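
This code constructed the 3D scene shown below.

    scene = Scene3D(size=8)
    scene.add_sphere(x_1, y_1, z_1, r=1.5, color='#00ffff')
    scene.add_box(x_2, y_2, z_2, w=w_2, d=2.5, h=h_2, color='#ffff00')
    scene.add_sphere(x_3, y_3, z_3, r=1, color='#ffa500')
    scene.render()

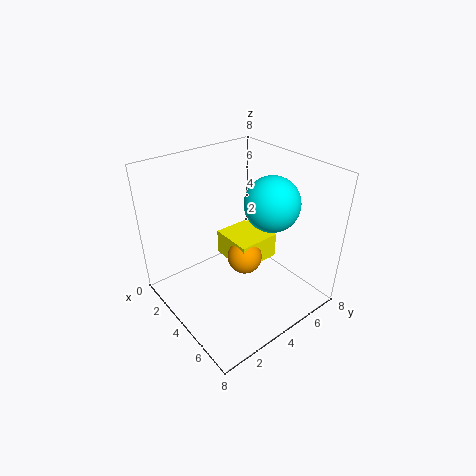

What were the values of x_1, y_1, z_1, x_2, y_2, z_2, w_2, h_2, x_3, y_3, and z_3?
x_1 = 5, y_1 = 5.5, z_1 = 6, x_2 = 2, y_2 = 4, z_2 = 2, w_2 = 2.5, h_2 = 1.5, x_3 = 4, y_3 = 4.5, z_3 = 2.5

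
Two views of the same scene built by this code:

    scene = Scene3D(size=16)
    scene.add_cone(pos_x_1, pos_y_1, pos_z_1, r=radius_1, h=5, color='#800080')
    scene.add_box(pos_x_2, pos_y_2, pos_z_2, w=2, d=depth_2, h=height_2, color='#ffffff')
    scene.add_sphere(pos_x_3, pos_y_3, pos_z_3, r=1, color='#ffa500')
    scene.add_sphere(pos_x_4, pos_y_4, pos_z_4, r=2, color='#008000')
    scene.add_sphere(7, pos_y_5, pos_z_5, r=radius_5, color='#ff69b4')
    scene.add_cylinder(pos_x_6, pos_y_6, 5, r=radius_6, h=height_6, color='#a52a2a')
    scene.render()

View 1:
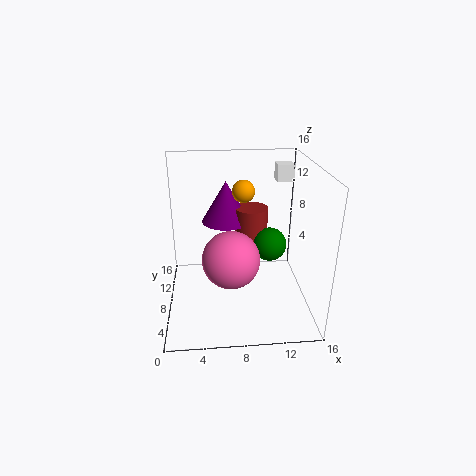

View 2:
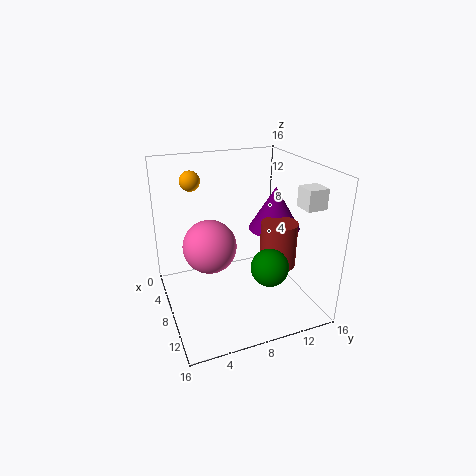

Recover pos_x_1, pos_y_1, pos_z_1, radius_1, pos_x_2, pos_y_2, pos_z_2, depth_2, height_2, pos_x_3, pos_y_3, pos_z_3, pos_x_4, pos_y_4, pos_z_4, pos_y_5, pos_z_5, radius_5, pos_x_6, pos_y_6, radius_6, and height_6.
pos_x_1 = 7
pos_y_1 = 13
pos_z_1 = 8
radius_1 = 3
pos_x_2 = 13
pos_y_2 = 12
pos_z_2 = 13
depth_2 = 2
height_2 = 2
pos_x_3 = 8
pos_y_3 = 3
pos_z_3 = 15
pos_x_4 = 12
pos_y_4 = 10
pos_z_4 = 6
pos_y_5 = 5
pos_z_5 = 7
radius_5 = 3
pos_x_6 = 10
pos_y_6 = 12
radius_6 = 2
height_6 = 5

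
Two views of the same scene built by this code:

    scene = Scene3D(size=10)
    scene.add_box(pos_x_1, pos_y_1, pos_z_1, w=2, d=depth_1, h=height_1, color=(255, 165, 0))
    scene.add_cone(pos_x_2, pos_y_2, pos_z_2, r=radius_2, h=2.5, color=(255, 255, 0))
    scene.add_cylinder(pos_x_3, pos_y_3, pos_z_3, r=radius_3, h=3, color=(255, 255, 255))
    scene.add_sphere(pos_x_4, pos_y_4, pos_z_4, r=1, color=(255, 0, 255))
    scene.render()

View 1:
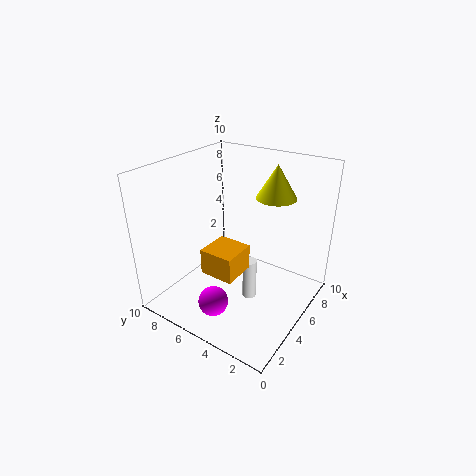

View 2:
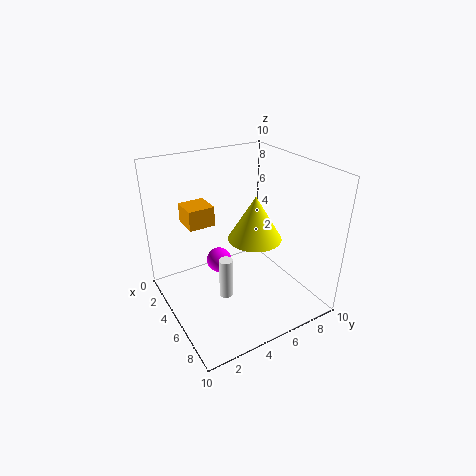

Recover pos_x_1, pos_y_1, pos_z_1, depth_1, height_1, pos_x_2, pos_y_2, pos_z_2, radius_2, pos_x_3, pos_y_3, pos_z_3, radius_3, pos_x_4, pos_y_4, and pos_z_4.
pos_x_1 = 0.5, pos_y_1 = 2.5, pos_z_1 = 5, depth_1 = 2, height_1 = 1.5, pos_x_2 = 8.5, pos_y_2 = 4, pos_z_2 = 7, radius_2 = 1.5, pos_x_3 = 5, pos_y_3 = 4, pos_z_3 = 0.5, radius_3 = 0.5, pos_x_4 = 2, pos_y_4 = 5, pos_z_4 = 1.5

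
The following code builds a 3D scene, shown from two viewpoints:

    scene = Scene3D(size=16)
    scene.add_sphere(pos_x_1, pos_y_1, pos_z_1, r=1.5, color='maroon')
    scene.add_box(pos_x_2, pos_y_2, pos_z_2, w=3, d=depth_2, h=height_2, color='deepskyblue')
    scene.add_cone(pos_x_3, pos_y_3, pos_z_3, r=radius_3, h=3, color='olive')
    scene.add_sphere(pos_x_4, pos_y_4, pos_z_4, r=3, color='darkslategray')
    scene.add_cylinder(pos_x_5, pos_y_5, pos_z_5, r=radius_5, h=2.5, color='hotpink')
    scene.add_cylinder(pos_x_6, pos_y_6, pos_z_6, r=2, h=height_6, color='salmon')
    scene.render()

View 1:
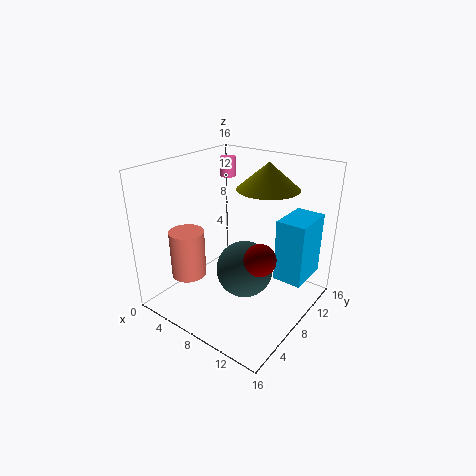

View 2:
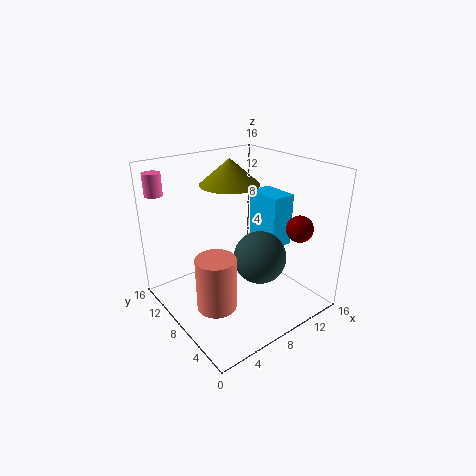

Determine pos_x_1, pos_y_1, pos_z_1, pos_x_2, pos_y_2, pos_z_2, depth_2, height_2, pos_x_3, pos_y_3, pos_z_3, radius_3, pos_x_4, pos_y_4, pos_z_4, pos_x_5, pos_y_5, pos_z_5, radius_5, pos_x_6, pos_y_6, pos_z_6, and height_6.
pos_x_1 = 13.5, pos_y_1 = 4, pos_z_1 = 9, pos_x_2 = 13, pos_y_2 = 7.5, pos_z_2 = 5, depth_2 = 4.5, height_2 = 6.5, pos_x_3 = 9.5, pos_y_3 = 11.5, pos_z_3 = 13, radius_3 = 3.5, pos_x_4 = 10, pos_y_4 = 6.5, pos_z_4 = 5.5, pos_x_5 = 1.5, pos_y_5 = 14.5, pos_z_5 = 12.5, radius_5 = 1, pos_x_6 = 3, pos_y_6 = 5, pos_z_6 = 3, height_6 = 5.5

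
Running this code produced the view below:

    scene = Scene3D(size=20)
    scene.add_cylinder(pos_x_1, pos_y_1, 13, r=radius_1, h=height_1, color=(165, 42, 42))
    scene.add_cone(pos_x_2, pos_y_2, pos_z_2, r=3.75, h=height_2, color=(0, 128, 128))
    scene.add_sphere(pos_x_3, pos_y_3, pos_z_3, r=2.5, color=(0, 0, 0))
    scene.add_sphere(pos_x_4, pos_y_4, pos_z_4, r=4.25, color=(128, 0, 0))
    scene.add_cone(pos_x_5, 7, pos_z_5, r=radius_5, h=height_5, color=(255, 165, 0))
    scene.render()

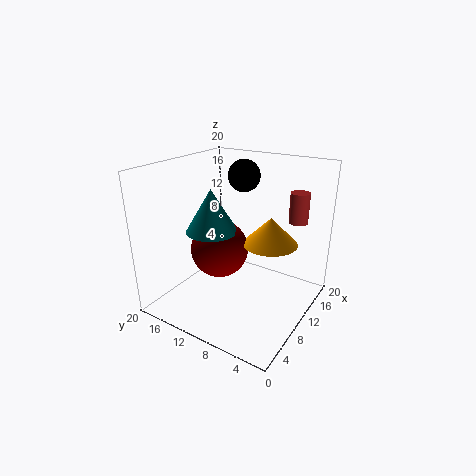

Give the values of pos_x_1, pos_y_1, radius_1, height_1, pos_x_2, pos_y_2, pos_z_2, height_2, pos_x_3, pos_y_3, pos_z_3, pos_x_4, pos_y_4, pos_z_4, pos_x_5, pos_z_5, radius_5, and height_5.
pos_x_1 = 12.75, pos_y_1 = 2.5, radius_1 = 1.25, height_1 = 4, pos_x_2 = 10, pos_y_2 = 14.5, pos_z_2 = 10, height_2 = 6.25, pos_x_3 = 17.25, pos_y_3 = 13.5, pos_z_3 = 16.75, pos_x_4 = 10.75, pos_y_4 = 13.75, pos_z_4 = 7, pos_x_5 = 14, pos_z_5 = 8.25, radius_5 = 4, height_5 = 4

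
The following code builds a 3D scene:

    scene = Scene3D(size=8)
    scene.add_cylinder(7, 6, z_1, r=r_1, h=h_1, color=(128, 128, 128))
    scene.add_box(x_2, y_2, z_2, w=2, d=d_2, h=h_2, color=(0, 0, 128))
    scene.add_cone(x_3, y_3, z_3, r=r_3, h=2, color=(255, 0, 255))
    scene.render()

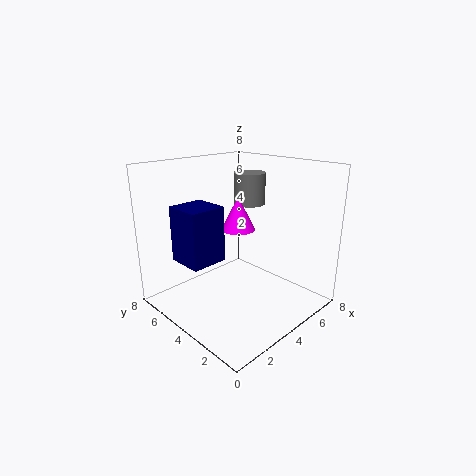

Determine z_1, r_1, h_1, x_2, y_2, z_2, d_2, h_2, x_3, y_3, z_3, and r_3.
z_1 = 5
r_1 = 1
h_1 = 2
x_2 = 1
y_2 = 4
z_2 = 3
d_2 = 2
h_2 = 3
x_3 = 5
y_3 = 5
z_3 = 4
r_3 = 1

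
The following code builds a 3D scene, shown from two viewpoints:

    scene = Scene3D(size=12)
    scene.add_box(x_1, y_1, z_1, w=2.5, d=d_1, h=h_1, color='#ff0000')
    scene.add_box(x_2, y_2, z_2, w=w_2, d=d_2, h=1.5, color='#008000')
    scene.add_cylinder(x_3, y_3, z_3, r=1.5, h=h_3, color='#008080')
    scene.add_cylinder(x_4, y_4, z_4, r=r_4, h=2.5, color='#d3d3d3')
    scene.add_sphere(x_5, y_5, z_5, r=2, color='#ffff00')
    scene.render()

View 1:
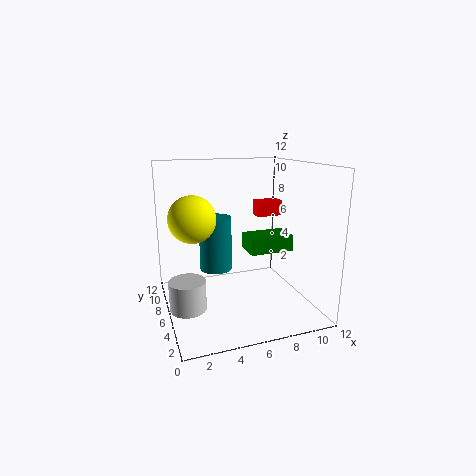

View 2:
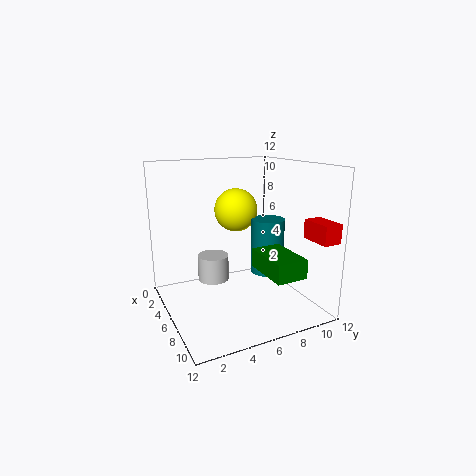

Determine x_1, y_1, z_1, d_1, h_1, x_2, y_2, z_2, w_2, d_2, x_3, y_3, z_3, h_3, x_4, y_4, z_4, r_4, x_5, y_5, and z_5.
x_1 = 9.5, y_1 = 10, z_1 = 6.5, d_1 = 1.5, h_1 = 1.5, x_2 = 7.5, y_2 = 6.5, z_2 = 4, w_2 = 4, d_2 = 2.5, x_3 = 5, y_3 = 9.5, z_3 = 2, h_3 = 5, x_4 = 1.5, y_4 = 5.5, z_4 = 0.5, r_4 = 1.5, x_5 = 2.5, y_5 = 7.5, z_5 = 7.5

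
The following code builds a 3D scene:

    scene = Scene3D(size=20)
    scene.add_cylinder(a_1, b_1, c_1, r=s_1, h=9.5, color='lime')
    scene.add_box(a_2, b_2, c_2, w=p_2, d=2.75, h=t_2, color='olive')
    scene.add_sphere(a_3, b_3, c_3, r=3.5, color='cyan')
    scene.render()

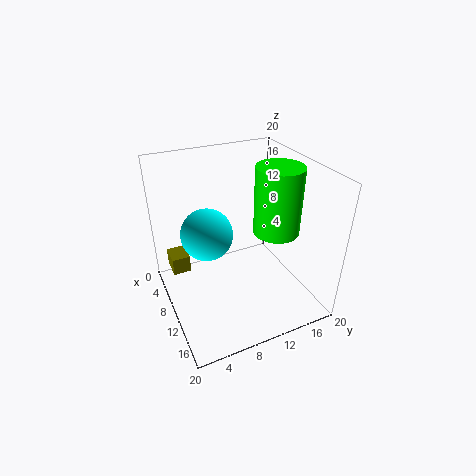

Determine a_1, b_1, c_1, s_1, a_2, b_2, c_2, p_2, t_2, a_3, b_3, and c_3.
a_1 = 11
b_1 = 15.5
c_1 = 10.25
s_1 = 3.25
a_2 = 0.5
b_2 = 1.75
c_2 = 1.75
p_2 = 3.5
t_2 = 2.75
a_3 = 9.25
b_3 = 5.75
c_3 = 11.25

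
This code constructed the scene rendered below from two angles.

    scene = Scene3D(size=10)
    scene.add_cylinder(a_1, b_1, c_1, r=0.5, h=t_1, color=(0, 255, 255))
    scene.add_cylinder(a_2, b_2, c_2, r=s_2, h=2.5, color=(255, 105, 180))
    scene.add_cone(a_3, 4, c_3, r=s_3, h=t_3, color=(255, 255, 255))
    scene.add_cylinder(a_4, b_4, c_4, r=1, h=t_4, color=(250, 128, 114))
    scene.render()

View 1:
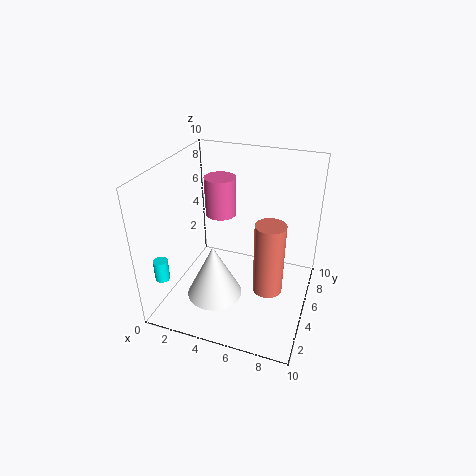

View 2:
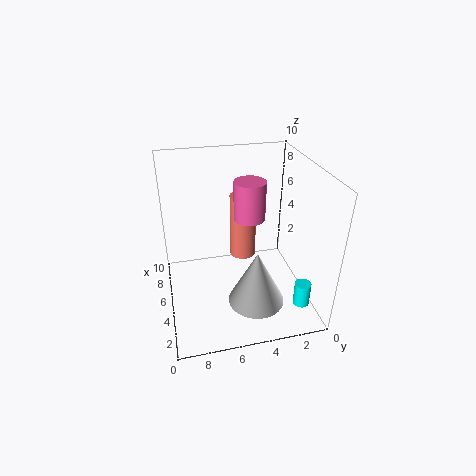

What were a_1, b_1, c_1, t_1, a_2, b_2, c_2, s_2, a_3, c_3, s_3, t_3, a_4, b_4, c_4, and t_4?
a_1 = 0.5
b_1 = 2
c_1 = 2.5
t_1 = 1.5
a_2 = 4
b_2 = 4.5
c_2 = 7
s_2 = 1
a_3 = 3.5
c_3 = 0.5
s_3 = 2
t_3 = 4
a_4 = 7.5
b_4 = 4
c_4 = 2
t_4 = 5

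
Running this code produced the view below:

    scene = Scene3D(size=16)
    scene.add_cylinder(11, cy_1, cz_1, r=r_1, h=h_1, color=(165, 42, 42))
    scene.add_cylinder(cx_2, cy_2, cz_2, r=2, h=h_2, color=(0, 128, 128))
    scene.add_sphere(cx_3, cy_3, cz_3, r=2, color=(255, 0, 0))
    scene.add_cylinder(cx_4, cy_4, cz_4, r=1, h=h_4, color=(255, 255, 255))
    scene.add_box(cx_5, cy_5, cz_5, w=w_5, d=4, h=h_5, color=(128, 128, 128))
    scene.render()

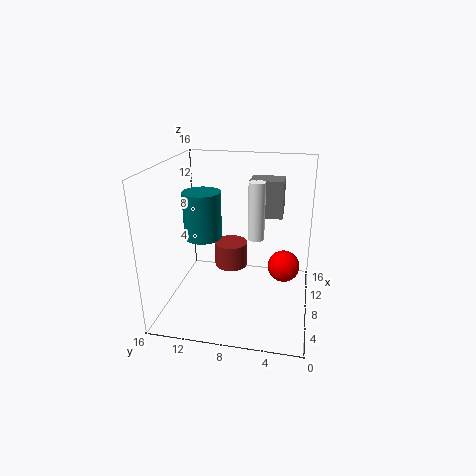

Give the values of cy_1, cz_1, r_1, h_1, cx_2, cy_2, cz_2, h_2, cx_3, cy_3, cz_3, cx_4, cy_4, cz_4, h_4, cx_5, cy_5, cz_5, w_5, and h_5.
cy_1 = 9.5; cz_1 = 3; r_1 = 2; h_1 = 3; cx_2 = 6.5; cy_2 = 11.5; cz_2 = 8.5; h_2 = 5; cx_3 = 12.5; cy_3 = 3; cz_3 = 2.5; cx_4 = 11.5; cy_4 = 6.5; cz_4 = 6.5; h_4 = 7; cx_5 = 12; cy_5 = 3.5; cz_5 = 9; w_5 = 3; h_5 = 4.5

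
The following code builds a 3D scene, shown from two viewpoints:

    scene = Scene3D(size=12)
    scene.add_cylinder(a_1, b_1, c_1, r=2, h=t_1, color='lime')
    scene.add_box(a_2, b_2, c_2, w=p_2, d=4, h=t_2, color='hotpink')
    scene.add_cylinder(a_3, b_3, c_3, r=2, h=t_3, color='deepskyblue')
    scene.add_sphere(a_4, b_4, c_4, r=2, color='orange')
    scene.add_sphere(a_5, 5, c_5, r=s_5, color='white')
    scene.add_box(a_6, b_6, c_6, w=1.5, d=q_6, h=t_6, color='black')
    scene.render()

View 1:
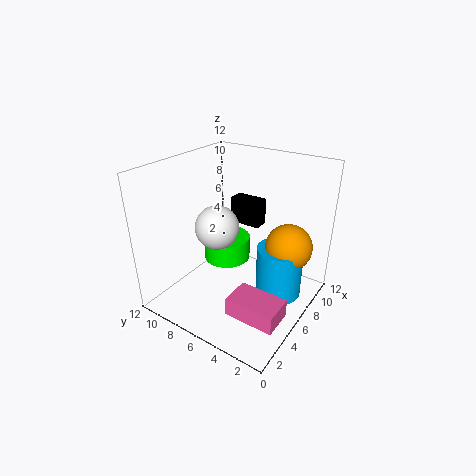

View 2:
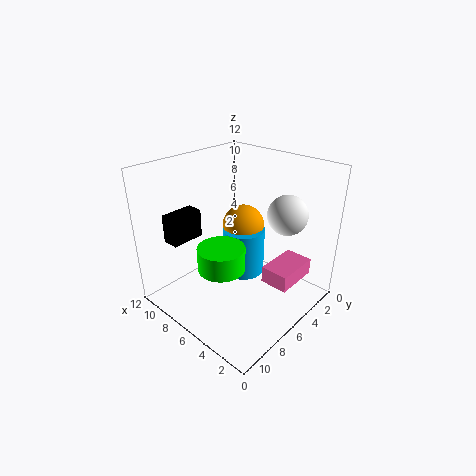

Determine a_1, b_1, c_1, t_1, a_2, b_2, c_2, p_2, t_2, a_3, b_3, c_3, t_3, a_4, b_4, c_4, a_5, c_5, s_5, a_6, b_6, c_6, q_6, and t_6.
a_1 = 6.5
b_1 = 7.5
c_1 = 3.5
t_1 = 2
a_2 = 2
b_2 = 0.5
c_2 = 1.5
p_2 = 2.5
t_2 = 1.5
a_3 = 8
b_3 = 3
c_3 = 0.5
t_3 = 4.5
a_4 = 8.5
b_4 = 2.5
c_4 = 5
a_5 = 2
c_5 = 9
s_5 = 1.5
a_6 = 10
b_6 = 6.5
c_6 = 5
q_6 = 3
t_6 = 2.5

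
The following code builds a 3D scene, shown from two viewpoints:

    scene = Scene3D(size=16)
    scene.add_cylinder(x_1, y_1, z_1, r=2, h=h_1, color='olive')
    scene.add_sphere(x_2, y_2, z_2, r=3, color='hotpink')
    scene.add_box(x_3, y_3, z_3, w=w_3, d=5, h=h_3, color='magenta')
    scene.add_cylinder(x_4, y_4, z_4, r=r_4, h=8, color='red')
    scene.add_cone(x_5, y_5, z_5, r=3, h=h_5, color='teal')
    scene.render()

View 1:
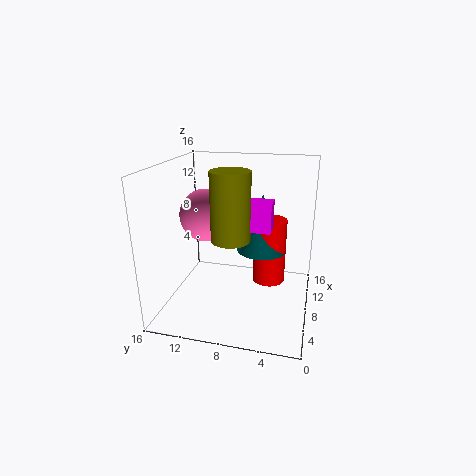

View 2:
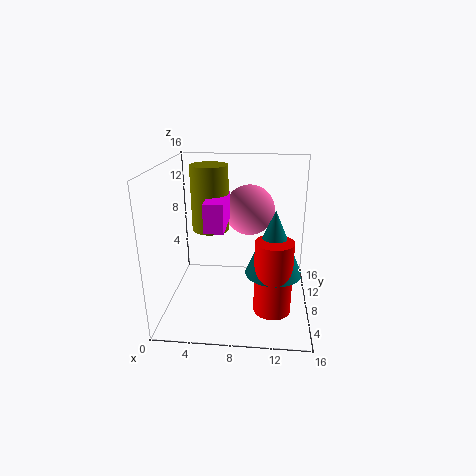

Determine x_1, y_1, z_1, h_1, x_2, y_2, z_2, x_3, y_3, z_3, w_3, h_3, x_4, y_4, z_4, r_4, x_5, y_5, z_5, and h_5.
x_1 = 5; y_1 = 8; z_1 = 9; h_1 = 7; x_2 = 9; y_2 = 12; z_2 = 10; x_3 = 5; y_3 = 4; z_3 = 10; w_3 = 2; h_3 = 3; x_4 = 12; y_4 = 5; z_4 = 1; r_4 = 2; x_5 = 12; y_5 = 6; z_5 = 5; h_5 = 7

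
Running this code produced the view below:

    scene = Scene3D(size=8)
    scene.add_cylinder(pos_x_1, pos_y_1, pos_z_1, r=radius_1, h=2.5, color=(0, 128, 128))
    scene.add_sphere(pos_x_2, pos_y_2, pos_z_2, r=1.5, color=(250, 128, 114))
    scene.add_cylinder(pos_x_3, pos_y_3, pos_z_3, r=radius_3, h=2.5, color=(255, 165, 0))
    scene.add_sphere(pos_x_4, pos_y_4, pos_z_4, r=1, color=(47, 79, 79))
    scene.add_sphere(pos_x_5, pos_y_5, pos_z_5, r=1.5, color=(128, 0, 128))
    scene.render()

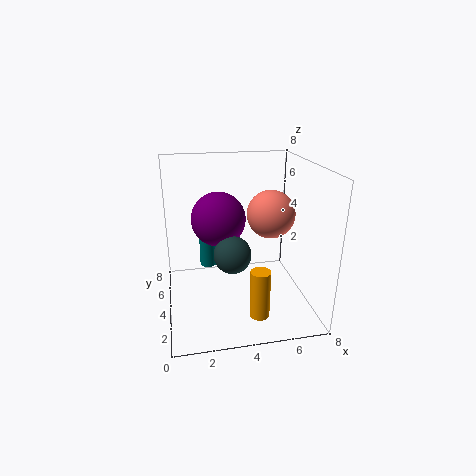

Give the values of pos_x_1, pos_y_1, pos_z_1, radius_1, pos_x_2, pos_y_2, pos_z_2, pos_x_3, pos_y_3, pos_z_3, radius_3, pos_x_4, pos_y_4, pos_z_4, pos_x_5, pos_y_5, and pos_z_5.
pos_x_1 = 2.5
pos_y_1 = 6
pos_z_1 = 1.5
radius_1 = 0.5
pos_x_2 = 6.5
pos_y_2 = 6
pos_z_2 = 4.5
pos_x_3 = 4.5
pos_y_3 = 1
pos_z_3 = 1
radius_3 = 0.5
pos_x_4 = 3.5
pos_y_4 = 3
pos_z_4 = 3.5
pos_x_5 = 3
pos_y_5 = 4.5
pos_z_5 = 5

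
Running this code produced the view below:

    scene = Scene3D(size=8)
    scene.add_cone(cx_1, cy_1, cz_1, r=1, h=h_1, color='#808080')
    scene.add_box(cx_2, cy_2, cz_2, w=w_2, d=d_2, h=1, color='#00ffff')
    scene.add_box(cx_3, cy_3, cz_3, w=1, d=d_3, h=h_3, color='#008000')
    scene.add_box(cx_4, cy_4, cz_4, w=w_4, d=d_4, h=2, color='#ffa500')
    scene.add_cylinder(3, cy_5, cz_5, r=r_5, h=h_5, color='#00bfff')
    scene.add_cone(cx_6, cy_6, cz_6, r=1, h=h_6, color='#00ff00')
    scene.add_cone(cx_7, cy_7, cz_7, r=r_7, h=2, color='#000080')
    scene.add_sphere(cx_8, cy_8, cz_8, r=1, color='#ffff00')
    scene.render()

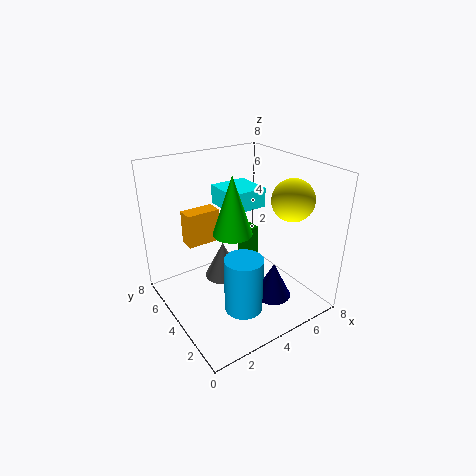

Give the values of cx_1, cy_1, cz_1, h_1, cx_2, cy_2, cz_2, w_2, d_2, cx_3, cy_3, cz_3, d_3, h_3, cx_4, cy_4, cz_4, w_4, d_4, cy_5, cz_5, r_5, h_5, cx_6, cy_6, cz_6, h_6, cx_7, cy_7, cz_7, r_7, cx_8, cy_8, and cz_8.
cx_1 = 3
cy_1 = 4
cz_1 = 2
h_1 = 2
cx_2 = 3
cy_2 = 3
cz_2 = 6
w_2 = 2
d_2 = 2
cx_3 = 6
cy_3 = 6
cz_3 = 1
d_3 = 1
h_3 = 2
cx_4 = 2
cy_4 = 6
cz_4 = 3
w_4 = 2
d_4 = 1
cy_5 = 2
cz_5 = 1
r_5 = 1
h_5 = 3
cx_6 = 3
cy_6 = 3
cz_6 = 5
h_6 = 3
cx_7 = 5
cy_7 = 2
cz_7 = 1
r_7 = 1
cx_8 = 5
cy_8 = 1
cz_8 = 7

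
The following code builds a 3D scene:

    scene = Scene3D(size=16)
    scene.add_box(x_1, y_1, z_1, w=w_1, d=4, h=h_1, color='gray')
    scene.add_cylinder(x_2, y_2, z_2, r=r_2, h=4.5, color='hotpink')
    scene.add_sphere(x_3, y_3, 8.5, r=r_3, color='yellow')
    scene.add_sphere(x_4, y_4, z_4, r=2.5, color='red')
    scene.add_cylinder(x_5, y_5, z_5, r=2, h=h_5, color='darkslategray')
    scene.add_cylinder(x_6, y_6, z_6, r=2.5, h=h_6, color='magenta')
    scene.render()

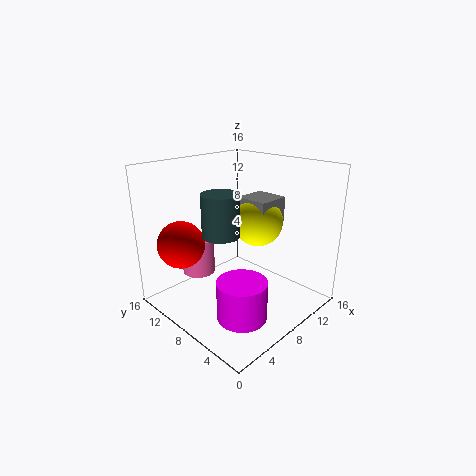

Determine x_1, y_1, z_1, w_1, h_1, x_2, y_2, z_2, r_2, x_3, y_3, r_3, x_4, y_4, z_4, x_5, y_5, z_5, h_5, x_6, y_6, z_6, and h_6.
x_1 = 11; y_1 = 7; z_1 = 8.5; w_1 = 4; h_1 = 3; x_2 = 7; y_2 = 14; z_2 = 2; r_2 = 2; x_3 = 12.5; y_3 = 9; r_3 = 3; x_4 = 2.5; y_4 = 11; z_4 = 8; x_5 = 5.5; y_5 = 8; z_5 = 9; h_5 = 4.5; x_6 = 4; y_6 = 3.5; z_6 = 2; h_6 = 4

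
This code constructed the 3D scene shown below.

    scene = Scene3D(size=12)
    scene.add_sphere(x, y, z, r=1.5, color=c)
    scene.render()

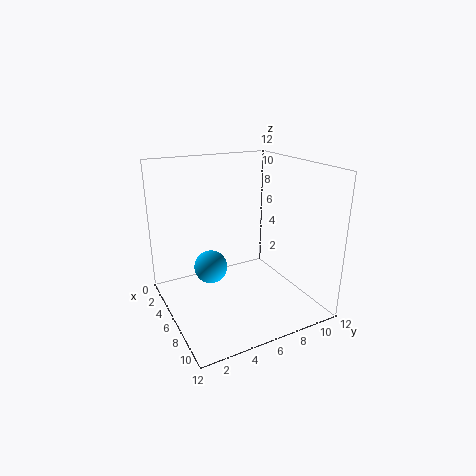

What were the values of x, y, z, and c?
x = 3.5, y = 4.5, z = 2.5, c = 'deepskyblue'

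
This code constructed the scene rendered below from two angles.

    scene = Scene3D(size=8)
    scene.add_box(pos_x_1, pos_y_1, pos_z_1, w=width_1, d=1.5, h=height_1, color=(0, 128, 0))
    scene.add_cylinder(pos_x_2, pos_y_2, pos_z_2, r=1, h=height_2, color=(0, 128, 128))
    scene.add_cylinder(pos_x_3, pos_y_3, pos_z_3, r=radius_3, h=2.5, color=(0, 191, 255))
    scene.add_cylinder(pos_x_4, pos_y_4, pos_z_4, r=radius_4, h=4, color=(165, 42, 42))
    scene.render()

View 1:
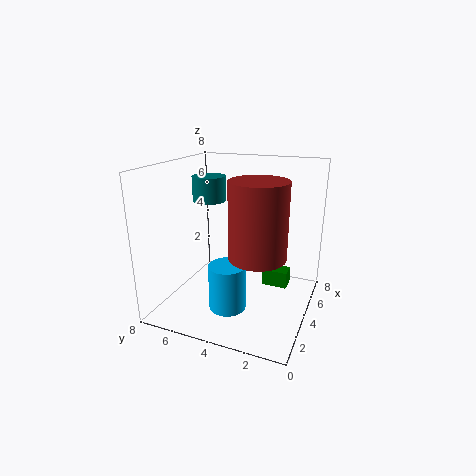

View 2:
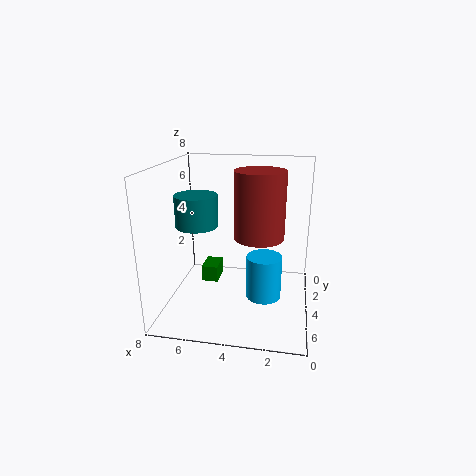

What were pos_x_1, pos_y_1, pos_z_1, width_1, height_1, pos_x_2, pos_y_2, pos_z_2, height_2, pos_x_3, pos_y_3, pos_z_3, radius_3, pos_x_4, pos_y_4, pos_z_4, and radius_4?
pos_x_1 = 5.5; pos_y_1 = 1.5; pos_z_1 = 0.5; width_1 = 1; height_1 = 1; pos_x_2 = 5.5; pos_y_2 = 6.5; pos_z_2 = 5.5; height_2 = 1.5; pos_x_3 = 2.5; pos_y_3 = 4; pos_z_3 = 0.5; radius_3 = 1; pos_x_4 = 3; pos_y_4 = 2.5; pos_z_4 = 3.5; radius_4 = 1.5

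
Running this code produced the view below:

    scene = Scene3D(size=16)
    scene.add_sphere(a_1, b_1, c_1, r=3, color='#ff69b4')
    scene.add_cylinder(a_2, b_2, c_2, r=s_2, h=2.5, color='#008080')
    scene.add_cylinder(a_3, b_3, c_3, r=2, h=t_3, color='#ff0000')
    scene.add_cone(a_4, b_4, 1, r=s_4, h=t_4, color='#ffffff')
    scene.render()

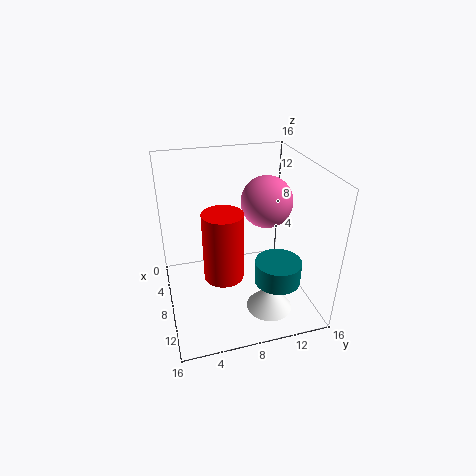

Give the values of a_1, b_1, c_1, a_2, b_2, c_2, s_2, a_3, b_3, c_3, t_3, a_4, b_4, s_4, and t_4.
a_1 = 6
b_1 = 12
c_1 = 11
a_2 = 11.5
b_2 = 11.5
c_2 = 4
s_2 = 2.5
a_3 = 11.5
b_3 = 5.5
c_3 = 6
t_3 = 7
a_4 = 12
b_4 = 10.5
s_4 = 2.5
t_4 = 3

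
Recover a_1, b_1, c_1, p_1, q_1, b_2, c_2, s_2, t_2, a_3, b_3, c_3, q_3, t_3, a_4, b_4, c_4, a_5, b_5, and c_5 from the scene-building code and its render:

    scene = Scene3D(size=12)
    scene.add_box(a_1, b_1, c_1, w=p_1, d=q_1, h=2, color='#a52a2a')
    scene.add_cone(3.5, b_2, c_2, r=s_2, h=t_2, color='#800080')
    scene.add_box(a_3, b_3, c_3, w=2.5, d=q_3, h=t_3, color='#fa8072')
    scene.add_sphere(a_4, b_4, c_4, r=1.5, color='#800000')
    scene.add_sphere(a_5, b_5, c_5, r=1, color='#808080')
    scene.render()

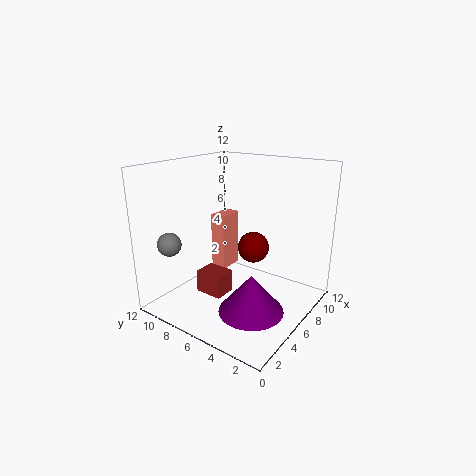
a_1 = 4.5, b_1 = 7, c_1 = 0.5, p_1 = 2, q_1 = 2.5, b_2 = 3, c_2 = 1.5, s_2 = 2.5, t_2 = 3, a_3 = 8.5, b_3 = 9.5, c_3 = 1, q_3 = 1.5, t_3 = 5.5, a_4 = 10, b_4 = 7, c_4 = 3.5, a_5 = 2.5, b_5 = 10.5, c_5 = 5.5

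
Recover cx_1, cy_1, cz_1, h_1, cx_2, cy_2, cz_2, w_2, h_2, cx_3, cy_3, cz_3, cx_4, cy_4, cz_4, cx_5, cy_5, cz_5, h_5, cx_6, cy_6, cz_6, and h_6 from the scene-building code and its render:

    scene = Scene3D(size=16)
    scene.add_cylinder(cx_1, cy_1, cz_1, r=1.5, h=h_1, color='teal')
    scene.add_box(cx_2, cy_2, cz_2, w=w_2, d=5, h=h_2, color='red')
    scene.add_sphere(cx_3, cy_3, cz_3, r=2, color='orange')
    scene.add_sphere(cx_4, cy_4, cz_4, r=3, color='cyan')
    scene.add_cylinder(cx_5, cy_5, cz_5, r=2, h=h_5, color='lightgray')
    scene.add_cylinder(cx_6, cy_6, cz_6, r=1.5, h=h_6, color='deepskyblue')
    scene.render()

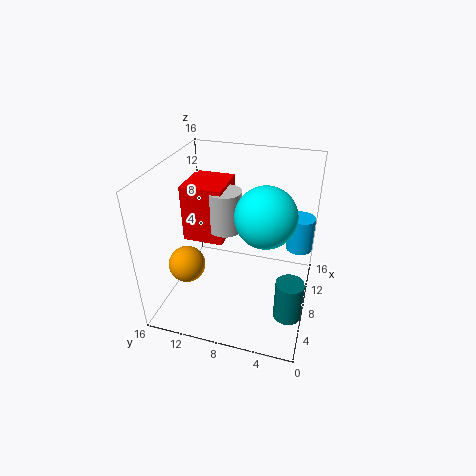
cx_1 = 5; cy_1 = 1.5; cz_1 = 1; h_1 = 4.5; cx_2 = 9.5; cy_2 = 10.5; cz_2 = 5.5; w_2 = 5.5; h_2 = 7; cx_3 = 5; cy_3 = 13; cz_3 = 5.5; cx_4 = 5.5; cy_4 = 4.5; cz_4 = 12.5; cx_5 = 11; cy_5 = 10.5; cz_5 = 7; h_5 = 5; cx_6 = 11; cy_6 = 1.5; cz_6 = 6; h_6 = 4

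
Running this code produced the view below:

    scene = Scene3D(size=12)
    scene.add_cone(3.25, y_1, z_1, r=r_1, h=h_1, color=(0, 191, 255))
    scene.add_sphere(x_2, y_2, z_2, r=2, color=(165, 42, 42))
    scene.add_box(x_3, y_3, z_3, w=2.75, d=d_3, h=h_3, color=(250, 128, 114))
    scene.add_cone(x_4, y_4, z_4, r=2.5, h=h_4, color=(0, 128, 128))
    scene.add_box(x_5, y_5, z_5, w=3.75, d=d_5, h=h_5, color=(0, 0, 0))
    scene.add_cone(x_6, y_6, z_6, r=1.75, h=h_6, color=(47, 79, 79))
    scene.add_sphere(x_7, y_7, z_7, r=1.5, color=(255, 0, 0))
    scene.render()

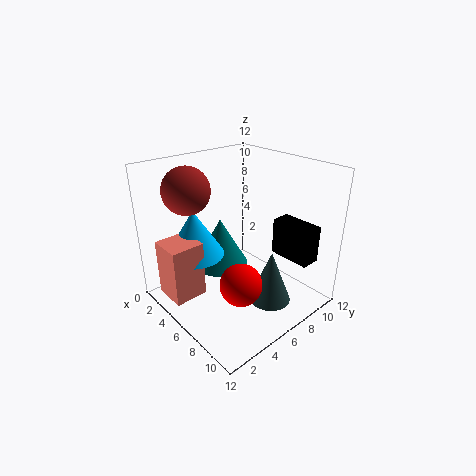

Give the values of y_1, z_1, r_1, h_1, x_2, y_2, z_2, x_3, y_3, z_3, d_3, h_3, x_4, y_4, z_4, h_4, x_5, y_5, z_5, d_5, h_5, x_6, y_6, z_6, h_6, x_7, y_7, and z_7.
y_1 = 3.5
z_1 = 4.25
r_1 = 2.5
h_1 = 4
x_2 = 2.5
y_2 = 3.5
z_2 = 9.75
x_3 = 2.5
y_3 = 0.25
z_3 = 1.5
d_3 = 2.75
h_3 = 4.75
x_4 = 3
y_4 = 6.5
z_4 = 2
h_4 = 4.5
x_5 = 6.5
y_5 = 9.75
z_5 = 3.5
d_5 = 1.75
h_5 = 3.25
x_6 = 8.75
y_6 = 7.25
z_6 = 0.75
h_6 = 4.5
x_7 = 10
y_7 = 2.75
z_7 = 5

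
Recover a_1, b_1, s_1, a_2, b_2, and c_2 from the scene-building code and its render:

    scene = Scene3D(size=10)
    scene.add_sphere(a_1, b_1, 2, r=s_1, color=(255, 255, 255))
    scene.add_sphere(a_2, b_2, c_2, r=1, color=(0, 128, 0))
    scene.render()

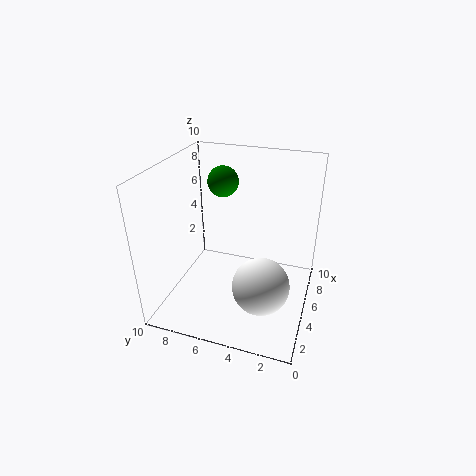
a_1 = 4; b_1 = 3; s_1 = 2; a_2 = 5; b_2 = 6; c_2 = 9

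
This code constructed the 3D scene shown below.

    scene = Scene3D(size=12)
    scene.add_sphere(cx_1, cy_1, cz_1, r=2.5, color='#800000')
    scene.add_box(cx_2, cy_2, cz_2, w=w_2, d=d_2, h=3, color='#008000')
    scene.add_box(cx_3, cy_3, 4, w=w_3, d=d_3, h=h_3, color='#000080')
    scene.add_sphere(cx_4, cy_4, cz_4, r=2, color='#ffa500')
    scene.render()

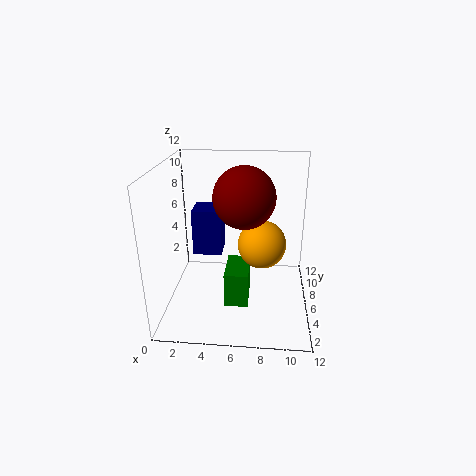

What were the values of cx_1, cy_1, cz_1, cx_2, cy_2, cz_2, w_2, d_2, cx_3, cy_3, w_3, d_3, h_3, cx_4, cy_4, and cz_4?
cx_1 = 6.5
cy_1 = 6
cz_1 = 9.5
cx_2 = 5
cy_2 = 4
cz_2 = 0.5
w_2 = 2
d_2 = 3.5
cx_3 = 2
cy_3 = 6.5
w_3 = 2.5
d_3 = 2.5
h_3 = 4
cx_4 = 8
cy_4 = 6
cz_4 = 5.5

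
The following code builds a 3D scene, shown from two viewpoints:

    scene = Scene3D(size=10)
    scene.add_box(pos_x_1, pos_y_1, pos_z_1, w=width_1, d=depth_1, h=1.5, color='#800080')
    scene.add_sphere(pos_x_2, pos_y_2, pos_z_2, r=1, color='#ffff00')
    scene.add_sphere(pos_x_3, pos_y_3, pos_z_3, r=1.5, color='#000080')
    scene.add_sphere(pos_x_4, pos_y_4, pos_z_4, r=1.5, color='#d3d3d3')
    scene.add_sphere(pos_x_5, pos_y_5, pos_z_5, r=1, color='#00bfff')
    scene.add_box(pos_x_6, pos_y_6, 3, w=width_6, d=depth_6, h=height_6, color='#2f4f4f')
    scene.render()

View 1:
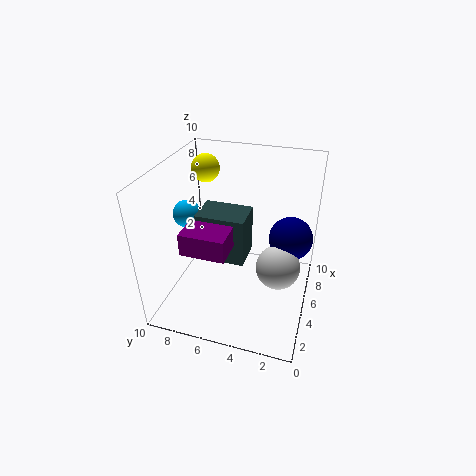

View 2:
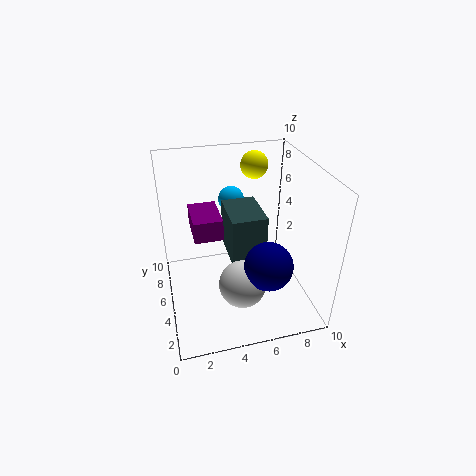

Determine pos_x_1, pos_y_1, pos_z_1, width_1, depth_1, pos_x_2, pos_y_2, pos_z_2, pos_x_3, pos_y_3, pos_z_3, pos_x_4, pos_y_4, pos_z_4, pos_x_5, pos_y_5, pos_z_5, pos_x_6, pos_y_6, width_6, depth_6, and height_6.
pos_x_1 = 2, pos_y_1 = 5, pos_z_1 = 5, width_1 = 2, depth_1 = 3, pos_x_2 = 7, pos_y_2 = 8, pos_z_2 = 9, pos_x_3 = 6, pos_y_3 = 1.5, pos_z_3 = 5, pos_x_4 = 4.5, pos_y_4 = 2, pos_z_4 = 3.5, pos_x_5 = 5.5, pos_y_5 = 9, pos_z_5 = 6, pos_x_6 = 4.5, pos_y_6 = 4.5, width_6 = 2.5, depth_6 = 3.5, height_6 = 3.5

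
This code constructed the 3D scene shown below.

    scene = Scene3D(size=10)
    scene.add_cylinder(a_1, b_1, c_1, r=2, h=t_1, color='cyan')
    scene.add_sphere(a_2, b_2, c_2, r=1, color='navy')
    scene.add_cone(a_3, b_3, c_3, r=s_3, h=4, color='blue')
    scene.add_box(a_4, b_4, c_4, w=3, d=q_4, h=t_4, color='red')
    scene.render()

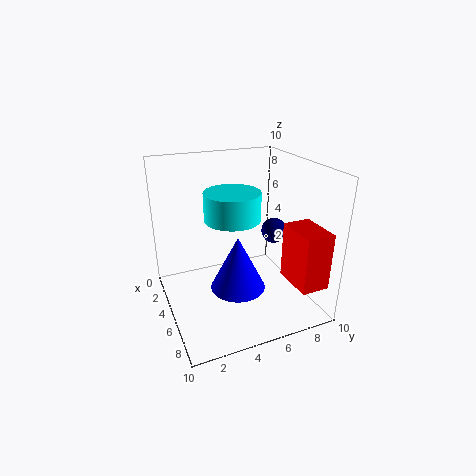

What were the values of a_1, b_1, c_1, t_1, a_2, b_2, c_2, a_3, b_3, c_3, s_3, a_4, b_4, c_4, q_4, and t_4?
a_1 = 4, b_1 = 5, c_1 = 6, t_1 = 2, a_2 = 3, b_2 = 9, c_2 = 4, a_3 = 5, b_3 = 5, c_3 = 1, s_3 = 2, a_4 = 6, b_4 = 8, c_4 = 2, q_4 = 2, t_4 = 4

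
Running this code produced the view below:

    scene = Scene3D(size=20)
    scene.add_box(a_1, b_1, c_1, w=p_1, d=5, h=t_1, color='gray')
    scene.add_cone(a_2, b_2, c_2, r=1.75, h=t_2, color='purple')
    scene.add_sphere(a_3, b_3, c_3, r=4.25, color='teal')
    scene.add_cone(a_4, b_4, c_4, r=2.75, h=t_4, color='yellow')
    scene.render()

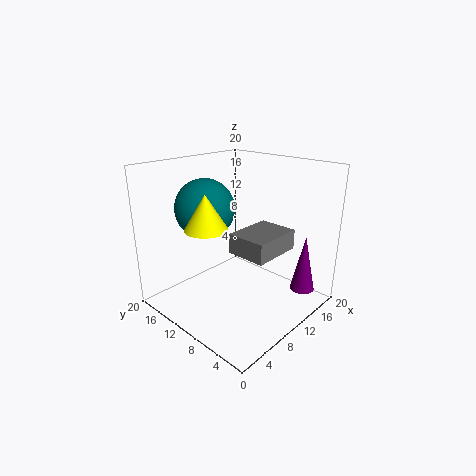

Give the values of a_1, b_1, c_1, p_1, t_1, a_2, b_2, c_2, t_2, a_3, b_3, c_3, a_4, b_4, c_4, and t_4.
a_1 = 5.5, b_1 = 2.25, c_1 = 10.25, p_1 = 6.5, t_1 = 2.5, a_2 = 16.75, b_2 = 3.25, c_2 = 1.75, t_2 = 8.25, a_3 = 8.5, b_3 = 15, c_3 = 13.5, a_4 = 4.5, b_4 = 10.25, c_4 = 12.75, t_4 = 4.5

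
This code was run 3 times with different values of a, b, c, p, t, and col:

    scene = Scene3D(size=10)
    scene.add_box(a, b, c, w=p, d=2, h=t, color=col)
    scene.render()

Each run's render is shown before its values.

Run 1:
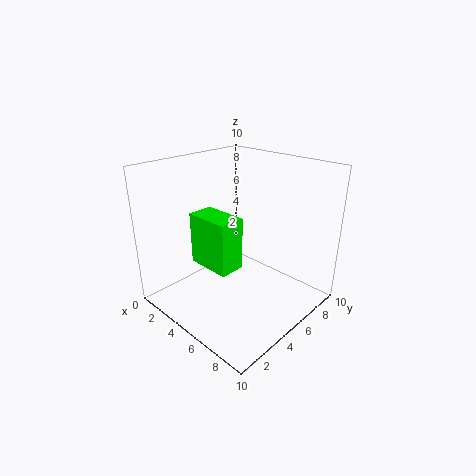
a = 1; b = 4; c = 2; p = 3.5; t = 4; col = 'lime'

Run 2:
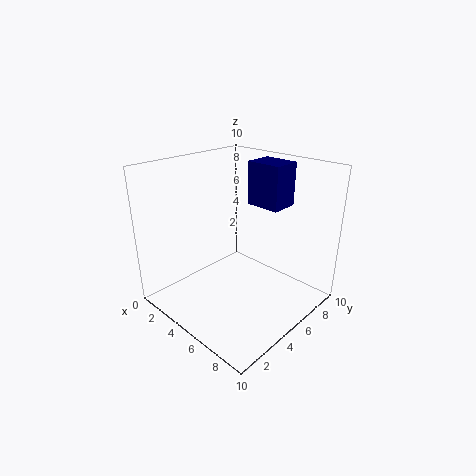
a = 4.5; b = 6.5; c = 7; p = 2.5; t = 3; col = 'navy'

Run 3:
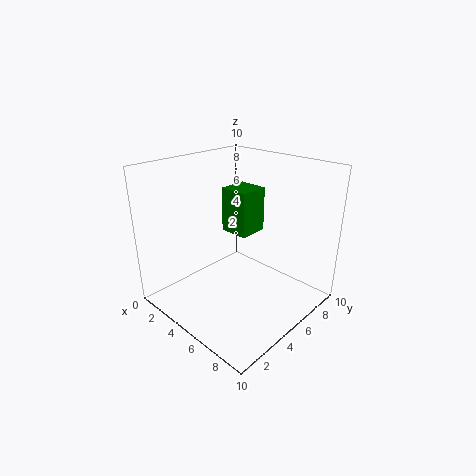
a = 4; b = 4.5; c = 5.5; p = 2; t = 3; col = 'green'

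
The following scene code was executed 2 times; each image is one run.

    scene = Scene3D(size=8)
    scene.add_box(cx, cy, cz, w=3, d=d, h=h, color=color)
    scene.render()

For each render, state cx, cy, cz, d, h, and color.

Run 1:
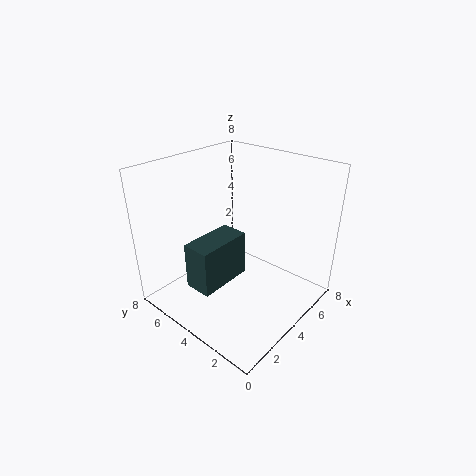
cx = 1
cy = 3.5
cz = 2
d = 1.5
h = 2.5
color = 'darkslategray'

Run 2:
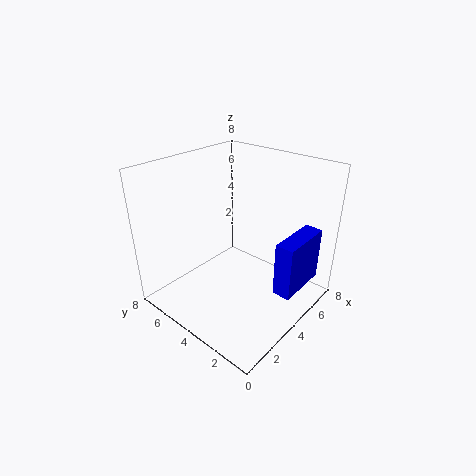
cx = 4
cy = 0.5
cz = 1.5
d = 1
h = 3
color = 'blue'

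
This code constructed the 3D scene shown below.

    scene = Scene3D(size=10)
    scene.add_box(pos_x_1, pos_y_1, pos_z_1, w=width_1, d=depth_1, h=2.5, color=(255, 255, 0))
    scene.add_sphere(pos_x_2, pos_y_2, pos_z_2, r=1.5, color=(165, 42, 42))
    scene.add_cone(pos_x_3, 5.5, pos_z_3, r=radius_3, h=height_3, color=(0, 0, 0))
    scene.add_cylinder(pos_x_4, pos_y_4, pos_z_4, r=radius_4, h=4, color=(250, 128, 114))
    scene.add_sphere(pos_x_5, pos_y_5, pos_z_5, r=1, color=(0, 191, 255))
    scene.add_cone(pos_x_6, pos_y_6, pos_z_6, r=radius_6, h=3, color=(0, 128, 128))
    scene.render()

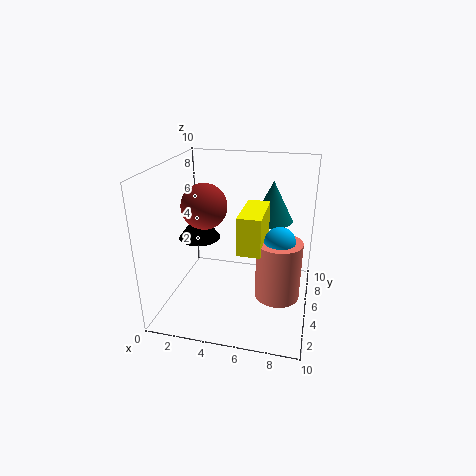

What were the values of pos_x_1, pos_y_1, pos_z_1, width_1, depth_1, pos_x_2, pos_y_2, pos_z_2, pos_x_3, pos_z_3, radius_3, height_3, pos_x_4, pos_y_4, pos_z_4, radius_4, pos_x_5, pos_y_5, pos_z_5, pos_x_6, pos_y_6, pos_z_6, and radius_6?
pos_x_1 = 5.5, pos_y_1 = 2.5, pos_z_1 = 5, width_1 = 1.5, depth_1 = 3.5, pos_x_2 = 3, pos_y_2 = 4, pos_z_2 = 7.5, pos_x_3 = 2, pos_z_3 = 4.5, radius_3 = 1.5, height_3 = 2, pos_x_4 = 8, pos_y_4 = 4, pos_z_4 = 1.5, radius_4 = 1.5, pos_x_5 = 8, pos_y_5 = 4, pos_z_5 = 5.5, pos_x_6 = 7, pos_y_6 = 7.5, pos_z_6 = 5.5, radius_6 = 1.5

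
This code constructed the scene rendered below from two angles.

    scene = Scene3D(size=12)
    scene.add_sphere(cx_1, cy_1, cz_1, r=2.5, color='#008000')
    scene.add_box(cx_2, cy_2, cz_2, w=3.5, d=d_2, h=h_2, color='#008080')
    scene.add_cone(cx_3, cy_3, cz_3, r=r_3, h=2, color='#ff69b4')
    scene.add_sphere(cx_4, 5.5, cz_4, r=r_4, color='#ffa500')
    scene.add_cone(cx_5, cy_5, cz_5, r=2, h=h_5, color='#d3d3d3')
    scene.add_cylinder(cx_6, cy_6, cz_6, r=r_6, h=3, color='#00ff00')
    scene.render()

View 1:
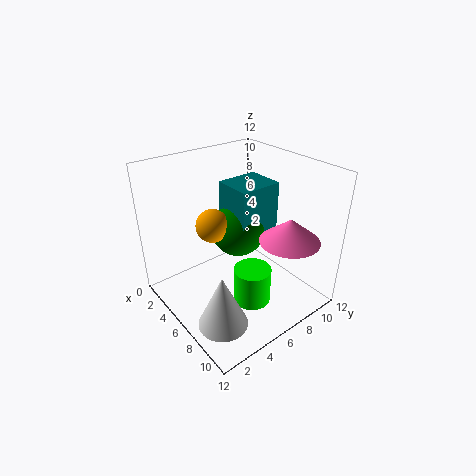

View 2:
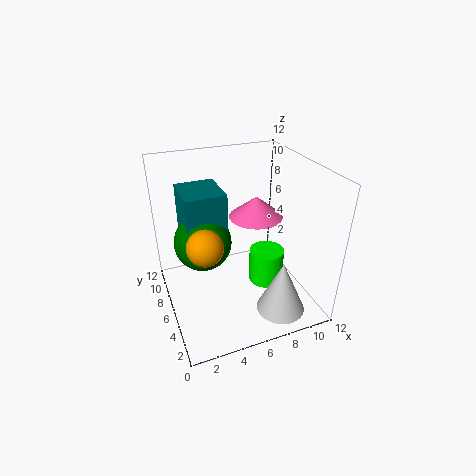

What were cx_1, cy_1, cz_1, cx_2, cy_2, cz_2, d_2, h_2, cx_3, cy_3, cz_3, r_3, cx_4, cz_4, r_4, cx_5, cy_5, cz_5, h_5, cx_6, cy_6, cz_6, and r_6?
cx_1 = 3.5; cy_1 = 8; cz_1 = 5; cx_2 = 2; cy_2 = 7; cz_2 = 5; d_2 = 4; h_2 = 4.5; cx_3 = 9; cy_3 = 9; cz_3 = 6; r_3 = 2.5; cx_4 = 3; cz_4 = 6; r_4 = 1.5; cx_5 = 8.5; cy_5 = 2.5; cz_5 = 0.5; h_5 = 4.5; cx_6 = 8.5; cy_6 = 5.5; cz_6 = 1.5; r_6 = 1.5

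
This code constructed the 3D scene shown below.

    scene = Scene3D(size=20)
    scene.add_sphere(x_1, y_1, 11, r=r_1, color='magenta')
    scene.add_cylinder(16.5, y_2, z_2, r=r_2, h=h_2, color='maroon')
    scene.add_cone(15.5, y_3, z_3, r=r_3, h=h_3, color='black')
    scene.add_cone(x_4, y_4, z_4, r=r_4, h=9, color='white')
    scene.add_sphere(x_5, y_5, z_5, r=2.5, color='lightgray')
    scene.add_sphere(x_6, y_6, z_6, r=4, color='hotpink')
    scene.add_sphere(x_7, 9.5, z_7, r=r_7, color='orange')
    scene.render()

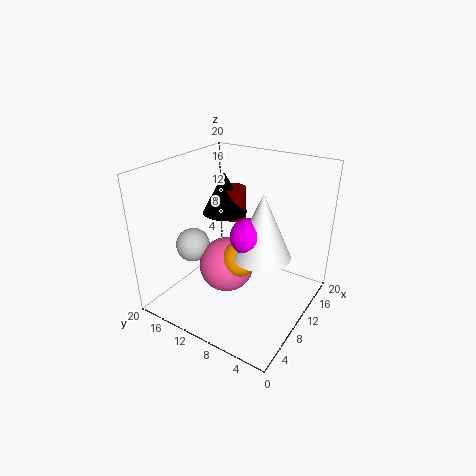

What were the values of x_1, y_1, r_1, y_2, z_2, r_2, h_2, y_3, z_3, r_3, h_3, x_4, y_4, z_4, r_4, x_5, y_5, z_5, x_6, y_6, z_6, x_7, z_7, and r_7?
x_1 = 9.5; y_1 = 8; r_1 = 2.5; y_2 = 15; z_2 = 9.5; r_2 = 2; h_2 = 5; y_3 = 16; z_3 = 10.5; r_3 = 3.5; h_3 = 6.5; x_4 = 10.5; y_4 = 6.5; z_4 = 8; r_4 = 4; x_5 = 8.5; y_5 = 17; z_5 = 7.5; x_6 = 10; y_6 = 12; z_6 = 5; x_7 = 9.5; z_7 = 7; r_7 = 2.5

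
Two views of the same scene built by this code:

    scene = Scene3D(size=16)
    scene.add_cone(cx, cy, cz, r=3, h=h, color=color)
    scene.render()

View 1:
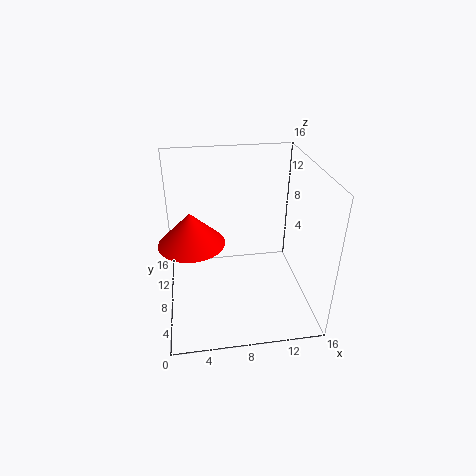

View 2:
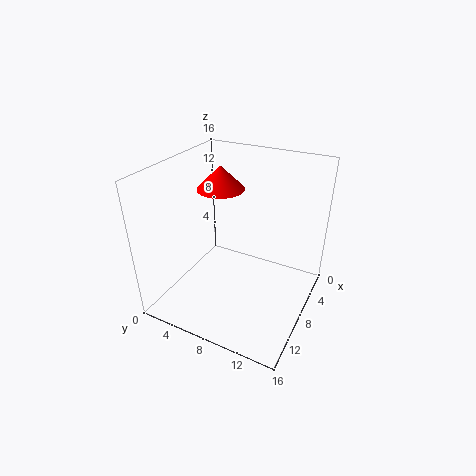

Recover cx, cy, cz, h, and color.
cx = 3, cy = 3, cz = 11, h = 3, color = 'red'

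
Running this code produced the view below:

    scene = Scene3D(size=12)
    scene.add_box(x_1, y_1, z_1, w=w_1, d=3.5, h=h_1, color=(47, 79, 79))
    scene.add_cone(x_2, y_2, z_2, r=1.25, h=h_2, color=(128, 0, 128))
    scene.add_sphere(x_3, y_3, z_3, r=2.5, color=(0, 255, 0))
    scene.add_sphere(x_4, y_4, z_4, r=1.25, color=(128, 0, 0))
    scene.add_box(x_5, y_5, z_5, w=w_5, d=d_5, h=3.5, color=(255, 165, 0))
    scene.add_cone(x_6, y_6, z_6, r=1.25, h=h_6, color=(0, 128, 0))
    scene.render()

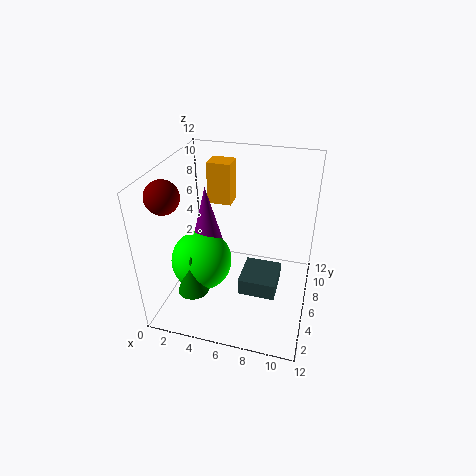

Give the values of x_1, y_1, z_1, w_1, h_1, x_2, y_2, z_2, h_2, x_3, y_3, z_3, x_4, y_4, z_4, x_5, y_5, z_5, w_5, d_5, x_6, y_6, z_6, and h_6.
x_1 = 6.25; y_1 = 5; z_1 = 0.75; w_1 = 3.25; h_1 = 1.5; x_2 = 3.5; y_2 = 5.5; z_2 = 5.75; h_2 = 4.75; x_3 = 3.25; y_3 = 4.5; z_3 = 4.25; x_4 = 1.5; y_4 = 2.5; z_4 = 10.75; x_5 = 3; y_5 = 7.25; z_5 = 8.25; w_5 = 2; d_5 = 1.75; x_6 = 3.25; y_6 = 2.5; z_6 = 2.75; h_6 = 3.25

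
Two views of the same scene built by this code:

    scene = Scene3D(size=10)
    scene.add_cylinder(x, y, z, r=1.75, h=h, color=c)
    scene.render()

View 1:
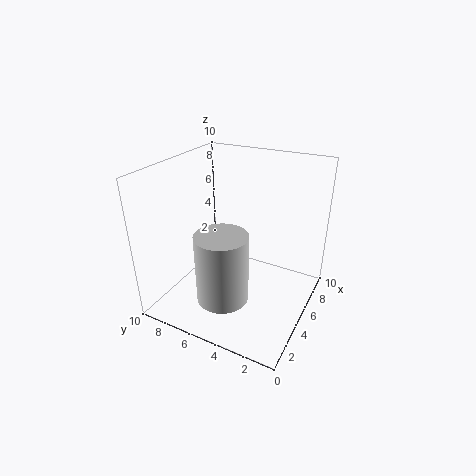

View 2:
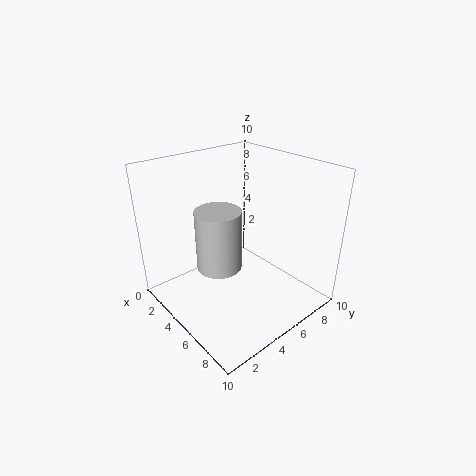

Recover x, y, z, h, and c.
x = 2.75, y = 5, z = 1.5, h = 4.75, c = 'lightgray'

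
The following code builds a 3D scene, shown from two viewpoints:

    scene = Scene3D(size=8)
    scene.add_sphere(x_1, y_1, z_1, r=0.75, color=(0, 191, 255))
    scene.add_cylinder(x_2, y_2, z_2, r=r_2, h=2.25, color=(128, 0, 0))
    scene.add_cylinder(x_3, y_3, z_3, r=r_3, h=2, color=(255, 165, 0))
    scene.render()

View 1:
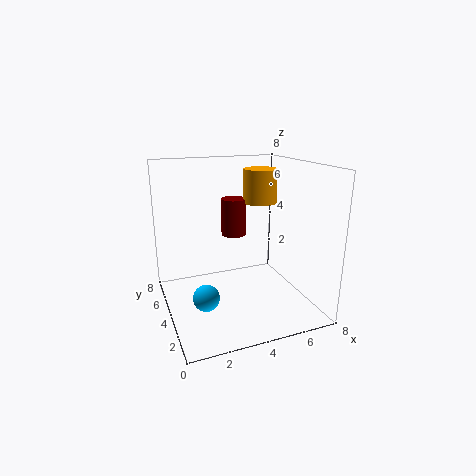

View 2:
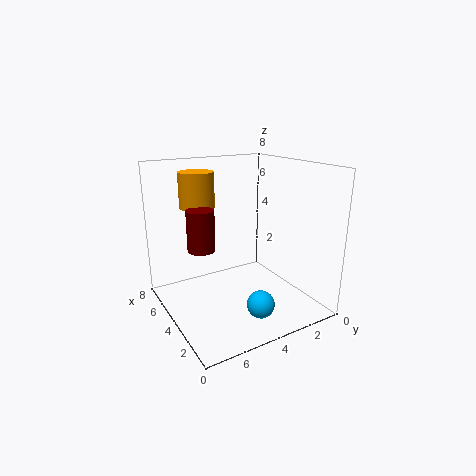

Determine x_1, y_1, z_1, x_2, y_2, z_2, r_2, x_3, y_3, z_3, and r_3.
x_1 = 2; y_1 = 3.75; z_1 = 0.75; x_2 = 4.5; y_2 = 6; z_2 = 3.5; r_2 = 0.75; x_3 = 6; y_3 = 5.5; z_3 = 5.5; r_3 = 1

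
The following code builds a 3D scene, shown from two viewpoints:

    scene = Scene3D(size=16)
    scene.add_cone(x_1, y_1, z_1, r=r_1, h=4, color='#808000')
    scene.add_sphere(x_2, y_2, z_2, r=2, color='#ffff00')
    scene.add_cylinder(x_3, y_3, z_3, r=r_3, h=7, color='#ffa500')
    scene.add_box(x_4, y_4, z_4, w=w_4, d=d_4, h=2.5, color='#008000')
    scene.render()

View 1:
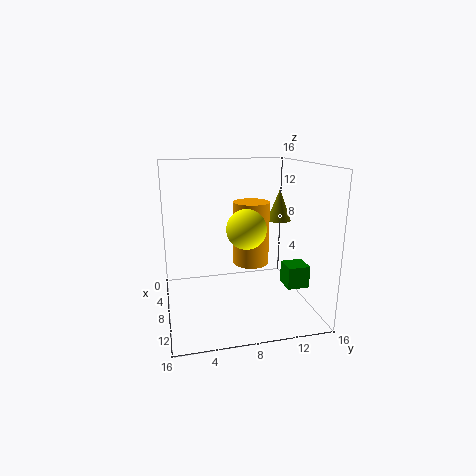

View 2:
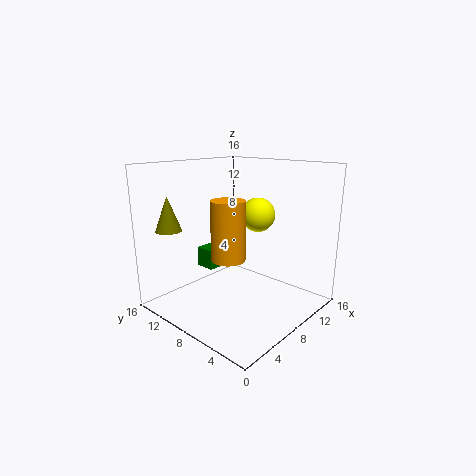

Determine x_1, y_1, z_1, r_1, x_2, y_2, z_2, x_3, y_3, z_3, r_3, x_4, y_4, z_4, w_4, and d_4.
x_1 = 3.5, y_1 = 14.5, z_1 = 8.5, r_1 = 1.5, x_2 = 11.5, y_2 = 8, z_2 = 10, x_3 = 8, y_3 = 9.5, z_3 = 5, r_3 = 2, x_4 = 8.5, y_4 = 13, z_4 = 2.5, w_4 = 2.5, d_4 = 2.5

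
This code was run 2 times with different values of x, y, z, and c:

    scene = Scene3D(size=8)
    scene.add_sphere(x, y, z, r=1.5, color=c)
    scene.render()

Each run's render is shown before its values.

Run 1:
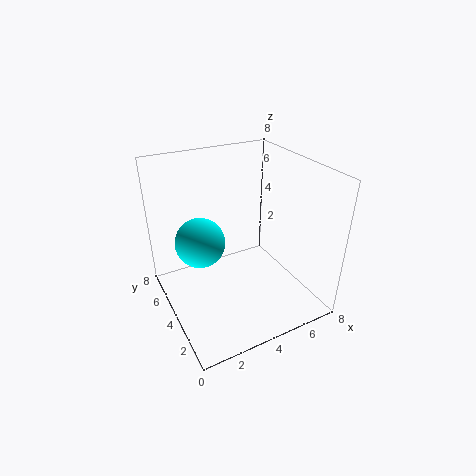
x = 2.5, y = 6, z = 3, c = 'cyan'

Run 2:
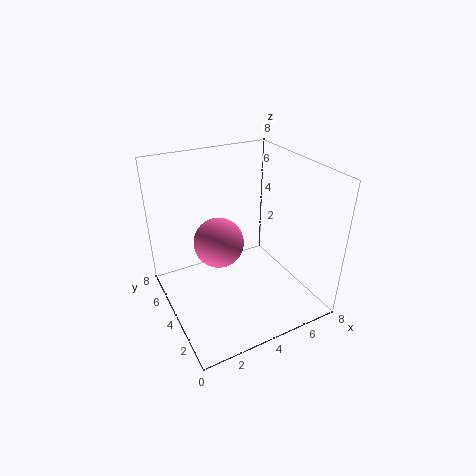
x = 3.5, y = 5.5, z = 3, c = 'hotpink'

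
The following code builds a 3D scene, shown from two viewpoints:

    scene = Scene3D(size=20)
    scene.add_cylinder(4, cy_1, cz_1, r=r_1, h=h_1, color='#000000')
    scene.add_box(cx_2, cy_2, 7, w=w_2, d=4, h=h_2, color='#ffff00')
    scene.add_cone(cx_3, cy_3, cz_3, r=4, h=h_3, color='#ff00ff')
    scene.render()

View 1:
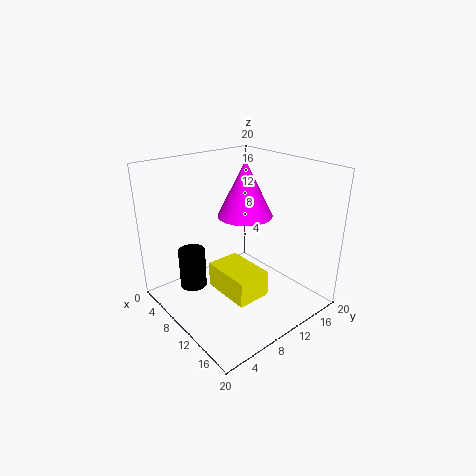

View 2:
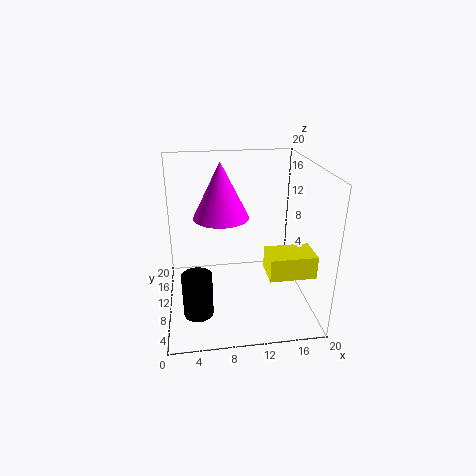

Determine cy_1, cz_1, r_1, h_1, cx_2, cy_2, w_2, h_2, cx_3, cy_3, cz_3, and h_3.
cy_1 = 6; cz_1 = 1; r_1 = 2; h_1 = 6; cx_2 = 13; cy_2 = 3; w_2 = 6; h_2 = 3; cx_3 = 8; cy_3 = 13; cz_3 = 12; h_3 = 8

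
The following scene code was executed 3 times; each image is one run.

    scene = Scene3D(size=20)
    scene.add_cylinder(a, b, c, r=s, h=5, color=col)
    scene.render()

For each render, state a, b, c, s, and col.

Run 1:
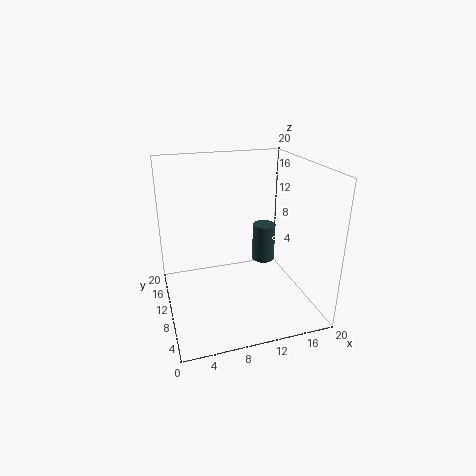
a = 13; b = 8; c = 7.5; s = 1.5; col = 'darkslategray'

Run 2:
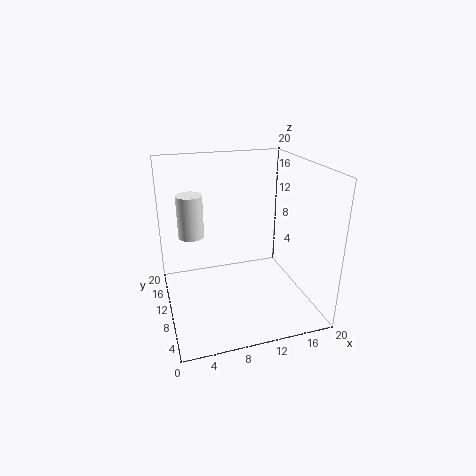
a = 3; b = 6; c = 13; s = 1.5; col = 'white'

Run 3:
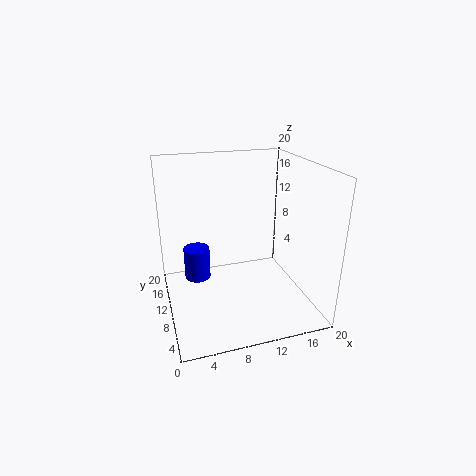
a = 5; b = 15.5; c = 1.5; s = 2; col = 'blue'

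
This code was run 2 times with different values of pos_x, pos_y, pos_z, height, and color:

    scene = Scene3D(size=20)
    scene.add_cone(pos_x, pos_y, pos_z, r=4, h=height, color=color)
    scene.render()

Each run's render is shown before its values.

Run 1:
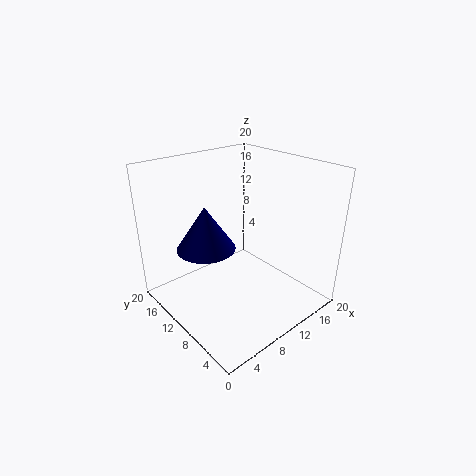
pos_x = 6
pos_y = 12
pos_z = 9
height = 6
color = 'navy'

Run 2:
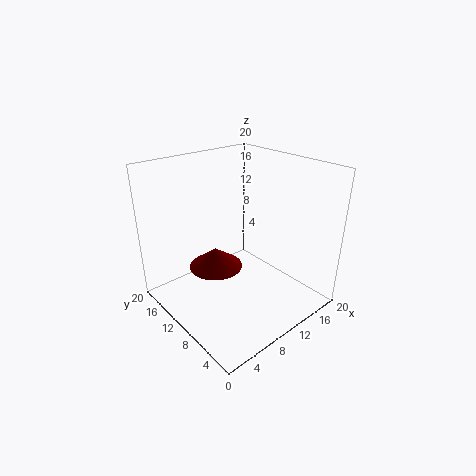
pos_x = 9
pos_y = 14
pos_z = 4
height = 3
color = 'maroon'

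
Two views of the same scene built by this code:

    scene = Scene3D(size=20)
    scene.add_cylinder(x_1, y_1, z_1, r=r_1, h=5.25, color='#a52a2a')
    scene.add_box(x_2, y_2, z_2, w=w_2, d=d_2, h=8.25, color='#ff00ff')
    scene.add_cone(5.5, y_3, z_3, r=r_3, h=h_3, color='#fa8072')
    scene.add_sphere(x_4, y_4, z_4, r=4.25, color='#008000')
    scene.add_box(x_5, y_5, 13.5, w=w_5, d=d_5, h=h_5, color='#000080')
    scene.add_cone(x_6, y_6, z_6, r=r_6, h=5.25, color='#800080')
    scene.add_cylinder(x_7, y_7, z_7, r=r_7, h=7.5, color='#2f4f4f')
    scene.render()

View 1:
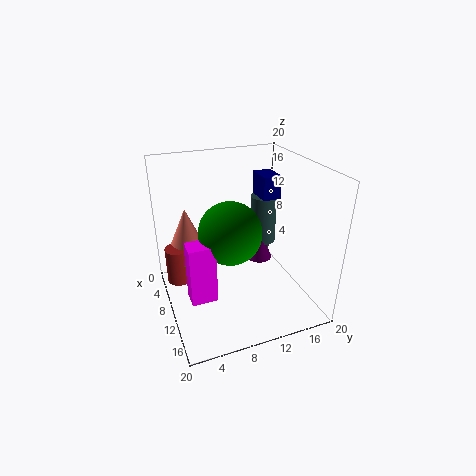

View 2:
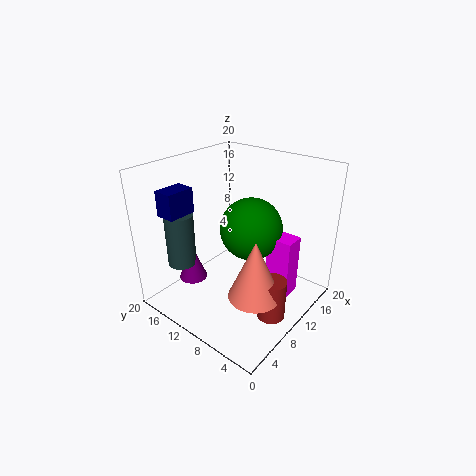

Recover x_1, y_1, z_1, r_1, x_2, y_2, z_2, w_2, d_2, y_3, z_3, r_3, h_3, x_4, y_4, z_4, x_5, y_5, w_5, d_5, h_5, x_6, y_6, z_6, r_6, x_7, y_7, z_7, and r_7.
x_1 = 6.75, y_1 = 2, z_1 = 3, r_1 = 1.75, x_2 = 10.75, y_2 = 2.25, z_2 = 3, w_2 = 2.75, d_2 = 3.5, y_3 = 3.75, z_3 = 6, r_3 = 3.25, h_3 = 7.5, x_4 = 11, y_4 = 8.5, z_4 = 11.5, x_5 = 3, y_5 = 15.25, w_5 = 4, d_5 = 2.75, h_5 = 3.5, x_6 = 6, y_6 = 15.25, z_6 = 3.5, r_6 = 2, x_7 = 5, y_7 = 16.25, z_7 = 6, r_7 = 2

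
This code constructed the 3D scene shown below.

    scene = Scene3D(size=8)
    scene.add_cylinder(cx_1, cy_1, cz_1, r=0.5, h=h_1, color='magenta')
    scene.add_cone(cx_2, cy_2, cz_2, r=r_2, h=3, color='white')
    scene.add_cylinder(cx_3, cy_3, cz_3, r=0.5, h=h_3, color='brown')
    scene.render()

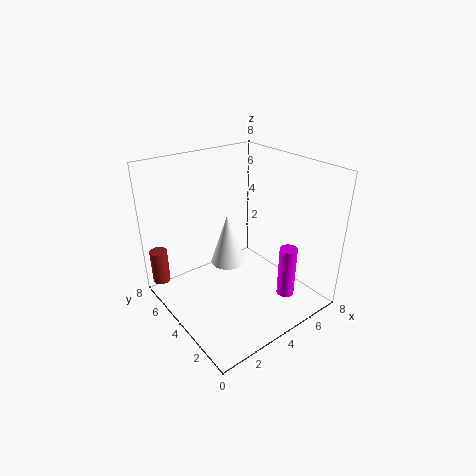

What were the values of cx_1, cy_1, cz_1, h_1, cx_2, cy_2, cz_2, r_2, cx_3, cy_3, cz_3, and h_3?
cx_1 = 6
cy_1 = 2
cz_1 = 0.5
h_1 = 3
cx_2 = 4
cy_2 = 5
cz_2 = 2
r_2 = 1
cx_3 = 0.5
cy_3 = 7
cz_3 = 1
h_3 = 2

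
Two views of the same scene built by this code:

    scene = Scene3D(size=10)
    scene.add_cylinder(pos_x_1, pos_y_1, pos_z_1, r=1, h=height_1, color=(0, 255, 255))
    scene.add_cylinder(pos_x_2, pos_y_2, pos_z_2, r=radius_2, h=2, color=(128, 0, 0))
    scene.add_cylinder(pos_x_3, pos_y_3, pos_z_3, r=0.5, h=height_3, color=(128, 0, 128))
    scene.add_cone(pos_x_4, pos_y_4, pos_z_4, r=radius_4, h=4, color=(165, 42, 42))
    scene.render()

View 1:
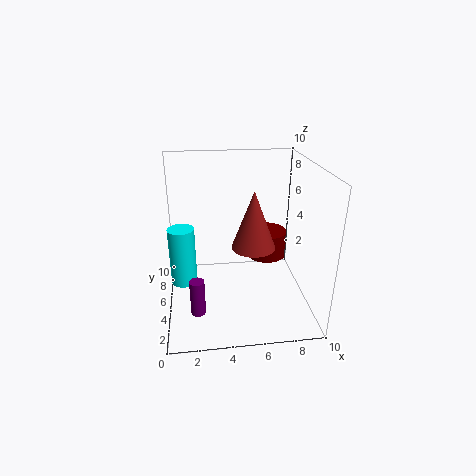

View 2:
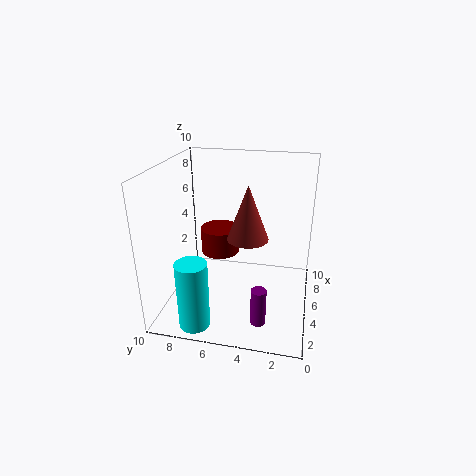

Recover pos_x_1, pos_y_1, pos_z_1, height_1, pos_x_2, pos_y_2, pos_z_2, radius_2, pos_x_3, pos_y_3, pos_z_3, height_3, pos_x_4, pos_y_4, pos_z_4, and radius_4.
pos_x_1 = 1
pos_y_1 = 7
pos_z_1 = 0.5
height_1 = 4.5
pos_x_2 = 7.5
pos_y_2 = 7
pos_z_2 = 2.5
radius_2 = 1.5
pos_x_3 = 2
pos_y_3 = 3
pos_z_3 = 0.5
height_3 = 2.5
pos_x_4 = 6
pos_y_4 = 4.5
pos_z_4 = 4.5
radius_4 = 1.5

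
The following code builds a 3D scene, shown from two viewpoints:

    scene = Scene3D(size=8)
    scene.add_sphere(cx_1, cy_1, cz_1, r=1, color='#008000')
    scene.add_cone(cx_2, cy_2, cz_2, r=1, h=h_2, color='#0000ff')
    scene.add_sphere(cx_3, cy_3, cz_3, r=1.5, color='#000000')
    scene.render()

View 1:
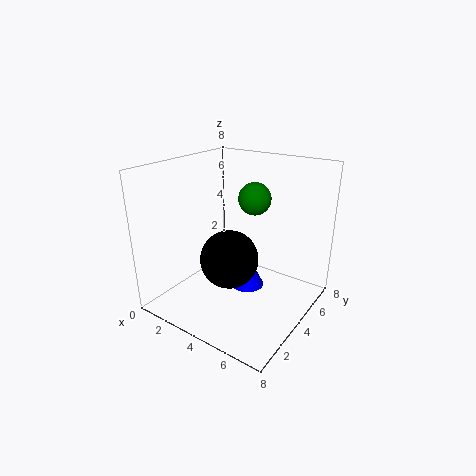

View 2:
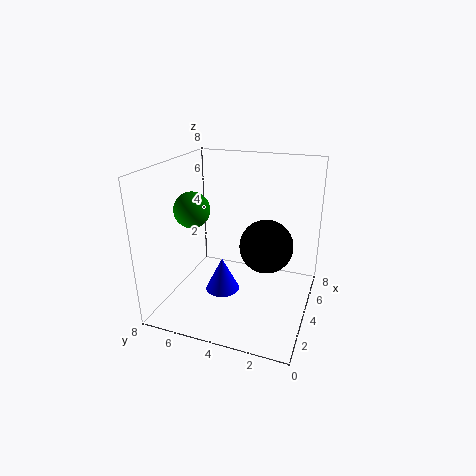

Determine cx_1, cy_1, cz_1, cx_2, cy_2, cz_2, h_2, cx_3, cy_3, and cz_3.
cx_1 = 3.5; cy_1 = 6.5; cz_1 = 5.5; cx_2 = 4; cy_2 = 5; cz_2 = 0.5; h_2 = 2; cx_3 = 4.5; cy_3 = 2.5; cz_3 = 3.5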